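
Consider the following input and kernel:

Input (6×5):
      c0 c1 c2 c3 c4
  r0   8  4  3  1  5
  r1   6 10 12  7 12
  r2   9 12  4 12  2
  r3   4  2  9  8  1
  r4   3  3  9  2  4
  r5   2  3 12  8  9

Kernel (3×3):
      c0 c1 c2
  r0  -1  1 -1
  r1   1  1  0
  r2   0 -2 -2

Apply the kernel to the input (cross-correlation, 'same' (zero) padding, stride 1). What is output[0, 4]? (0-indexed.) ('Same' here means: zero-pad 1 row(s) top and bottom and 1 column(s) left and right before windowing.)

The receptive field on the zero-padded input at this output position is [0 0 0 / 1 5 0 / 7 12 0]. Elementwise product with the kernel and sum: 0·-1 + 0·1 + 0·-1 + 1·1 + 5·1 + 12·-2 + 0·-2.

-18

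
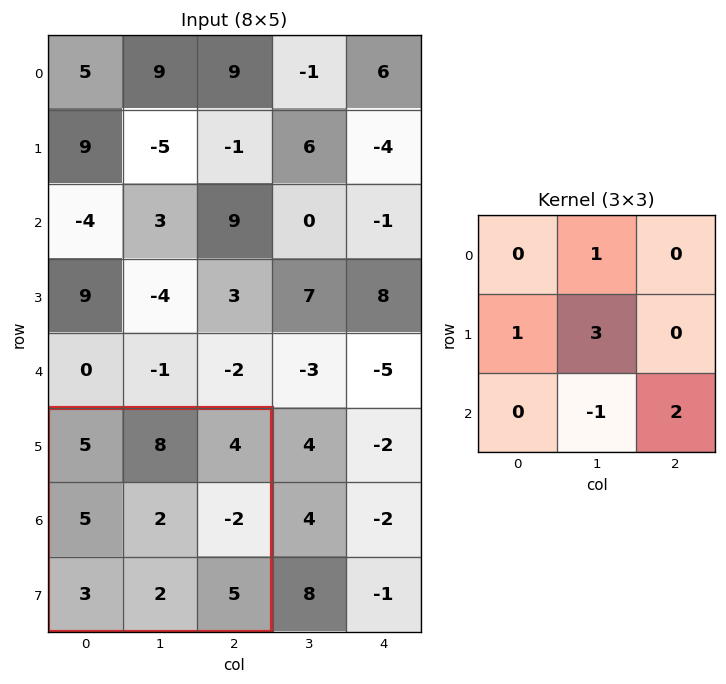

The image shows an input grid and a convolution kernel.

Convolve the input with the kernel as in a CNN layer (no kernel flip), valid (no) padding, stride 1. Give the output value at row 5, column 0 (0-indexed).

The receptive field on the input at this output position is [5 8 4 / 5 2 -2 / 3 2 5]. Elementwise product with the kernel and sum: 8·1 + 5·1 + 2·3 + 2·-1 + 5·2.

27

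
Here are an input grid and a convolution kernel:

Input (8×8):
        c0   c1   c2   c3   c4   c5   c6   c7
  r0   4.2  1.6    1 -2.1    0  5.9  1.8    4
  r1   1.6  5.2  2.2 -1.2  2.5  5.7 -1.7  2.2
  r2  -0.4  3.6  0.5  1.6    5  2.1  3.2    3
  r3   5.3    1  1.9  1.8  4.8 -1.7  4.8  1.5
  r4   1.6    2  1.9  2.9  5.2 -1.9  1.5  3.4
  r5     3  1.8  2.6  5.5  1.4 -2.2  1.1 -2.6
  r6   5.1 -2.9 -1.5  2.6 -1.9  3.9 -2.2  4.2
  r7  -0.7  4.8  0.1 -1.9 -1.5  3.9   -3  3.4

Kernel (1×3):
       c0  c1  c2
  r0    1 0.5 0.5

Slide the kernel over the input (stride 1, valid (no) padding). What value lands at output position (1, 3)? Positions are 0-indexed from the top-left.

The receptive field on the input at this output position is [-1.2 2.5 5.7]. Elementwise product with the kernel and sum: -1.2·1 + 2.5·0.5 + 5.7·0.5.

2.9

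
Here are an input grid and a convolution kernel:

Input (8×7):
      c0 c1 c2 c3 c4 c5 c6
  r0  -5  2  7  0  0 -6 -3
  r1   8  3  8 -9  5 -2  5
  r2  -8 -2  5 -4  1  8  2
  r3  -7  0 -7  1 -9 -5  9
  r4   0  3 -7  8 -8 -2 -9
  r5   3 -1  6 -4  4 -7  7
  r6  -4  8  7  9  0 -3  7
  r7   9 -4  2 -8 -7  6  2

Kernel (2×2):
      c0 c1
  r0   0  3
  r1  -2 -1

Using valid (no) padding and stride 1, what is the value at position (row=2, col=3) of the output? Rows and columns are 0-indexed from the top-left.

The receptive field on the input at this output position is [-4 1 / 1 -9]. Elementwise product with the kernel and sum: 1·3 + 1·-2 + -9·-1.

10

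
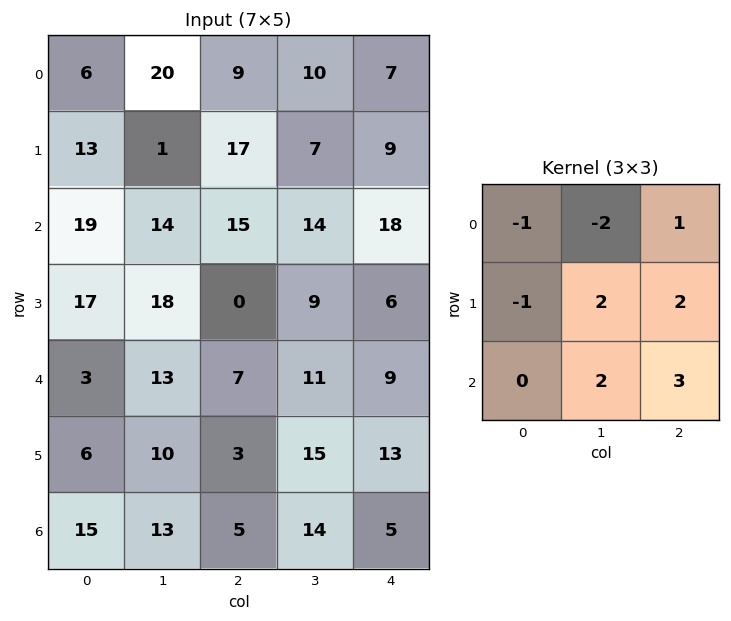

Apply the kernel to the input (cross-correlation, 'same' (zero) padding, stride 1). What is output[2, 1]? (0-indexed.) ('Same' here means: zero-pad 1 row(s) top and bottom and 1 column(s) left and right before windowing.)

The receptive field on the zero-padded input at this output position is [13 1 17 / 19 14 15 / 17 18 0]. Elementwise product with the kernel and sum: 13·-1 + 1·-2 + 17·1 + 19·-1 + 14·2 + 15·2 + 18·2 + 0·3.

77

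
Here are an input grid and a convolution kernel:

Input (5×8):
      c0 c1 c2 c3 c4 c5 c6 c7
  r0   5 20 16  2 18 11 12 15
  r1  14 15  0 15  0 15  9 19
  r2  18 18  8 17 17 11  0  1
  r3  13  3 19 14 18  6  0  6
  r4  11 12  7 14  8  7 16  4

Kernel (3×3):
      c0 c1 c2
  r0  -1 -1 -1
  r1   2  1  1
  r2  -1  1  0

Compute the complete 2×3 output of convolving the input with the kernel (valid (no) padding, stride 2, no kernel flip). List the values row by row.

Output[0,0]: The receptive field on the input at this output position is [5 20 16 / 14 15 0 / 18 18 8]. Elementwise product with the kernel and sum: 5·-1 + 20·-1 + 16·-1 + 14·2 + 15·1 + 0·1 + 18·-1 + 18·1.
Output[0,1]: The receptive field on the input at this output position is [16 2 18 / 0 15 0 / 8 17 17]. Elementwise product with the kernel and sum: 16·-1 + 2·-1 + 18·-1 + 0·2 + 15·1 + 0·1 + 8·-1 + 17·1.

2 -12 -23
5 35 13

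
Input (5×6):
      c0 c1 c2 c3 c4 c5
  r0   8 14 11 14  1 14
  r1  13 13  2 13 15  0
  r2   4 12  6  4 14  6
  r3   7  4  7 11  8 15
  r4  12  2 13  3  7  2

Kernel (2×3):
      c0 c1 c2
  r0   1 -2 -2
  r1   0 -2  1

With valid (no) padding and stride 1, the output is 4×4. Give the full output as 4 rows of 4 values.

-66 -27 -30 -46
-35 -25 -48 -39
-33 -11 -44 -37
-6 -55 -30 -47

Output[0,0]: The receptive field on the input at this output position is [8 14 11 / 13 13 2]. Elementwise product with the kernel and sum: 8·1 + 14·-2 + 11·-2 + 13·-2 + 2·1.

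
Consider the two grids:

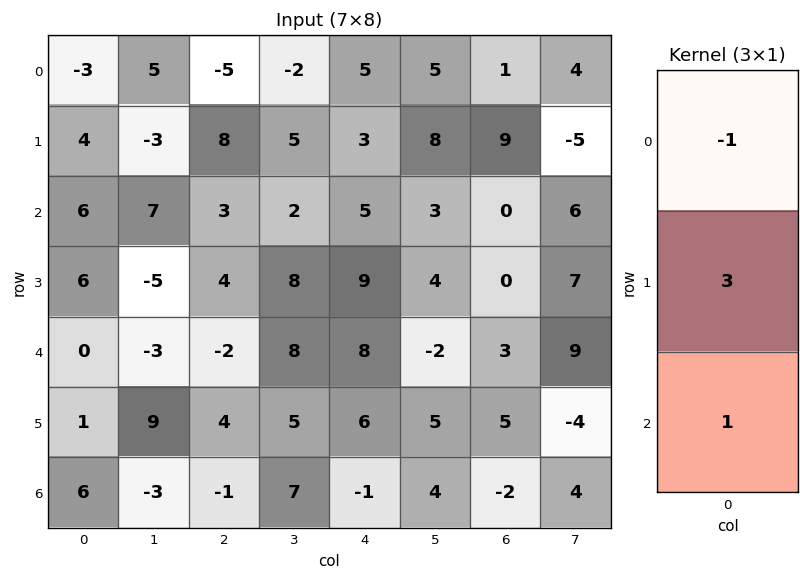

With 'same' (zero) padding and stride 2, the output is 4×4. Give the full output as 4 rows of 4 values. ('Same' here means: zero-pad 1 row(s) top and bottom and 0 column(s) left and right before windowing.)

-5 -7 18 12
20 5 21 -9
-5 -6 21 14
17 -7 -9 -11

Output[0,0]: The receptive field on the zero-padded input at this output position is [0 / -3 / 4]. Elementwise product with the kernel and sum: 0·-1 + -3·3 + 4·1.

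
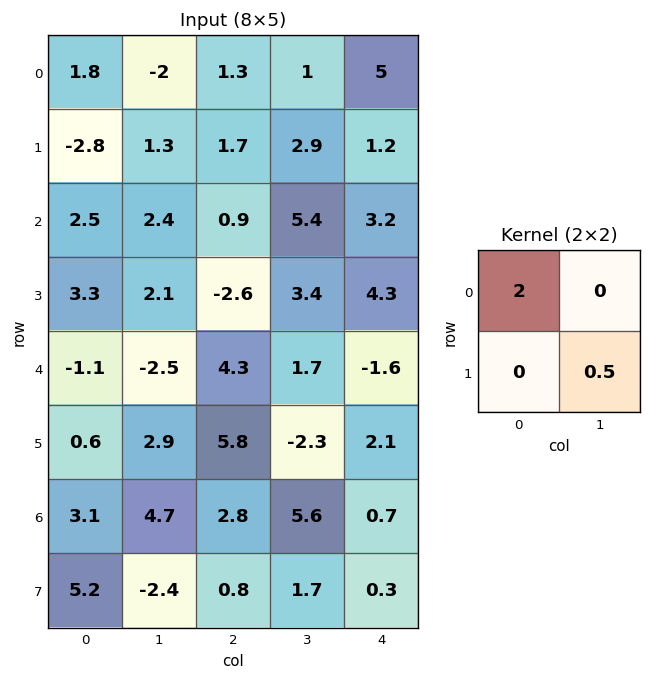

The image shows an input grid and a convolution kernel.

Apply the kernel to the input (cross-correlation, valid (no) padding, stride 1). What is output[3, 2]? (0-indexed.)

The receptive field on the input at this output position is [-2.6 3.4 / 4.3 1.7]. Elementwise product with the kernel and sum: -2.6·2 + 1.7·0.5.

-4.35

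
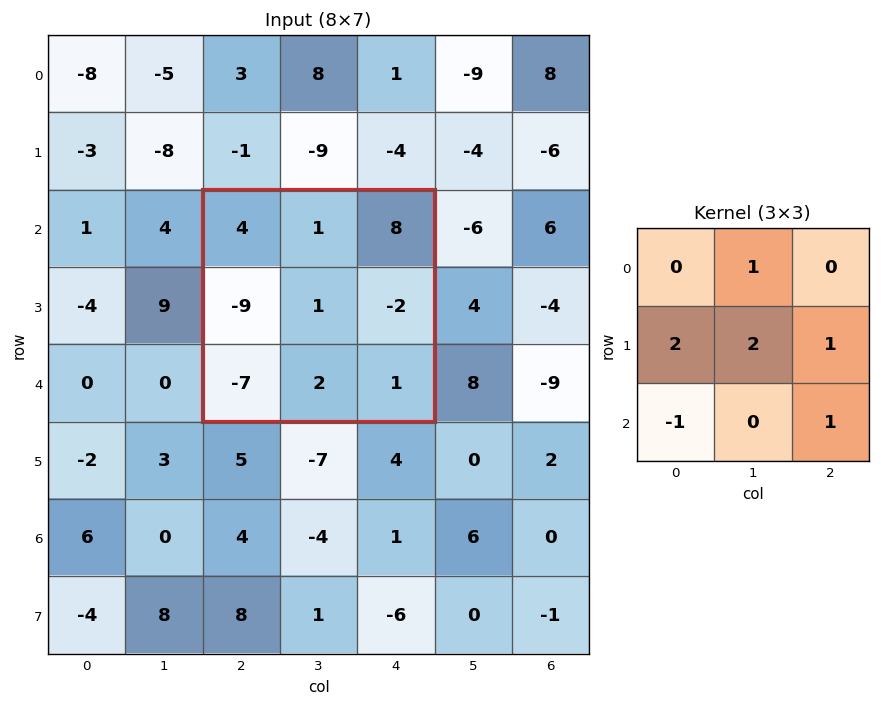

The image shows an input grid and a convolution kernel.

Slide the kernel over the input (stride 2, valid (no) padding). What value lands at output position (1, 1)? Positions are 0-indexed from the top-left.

The receptive field on the input at this output position is [4 1 8 / -9 1 -2 / -7 2 1]. Elementwise product with the kernel and sum: 1·1 + -9·2 + 1·2 + -2·1 + -7·-1 + 1·1.

-9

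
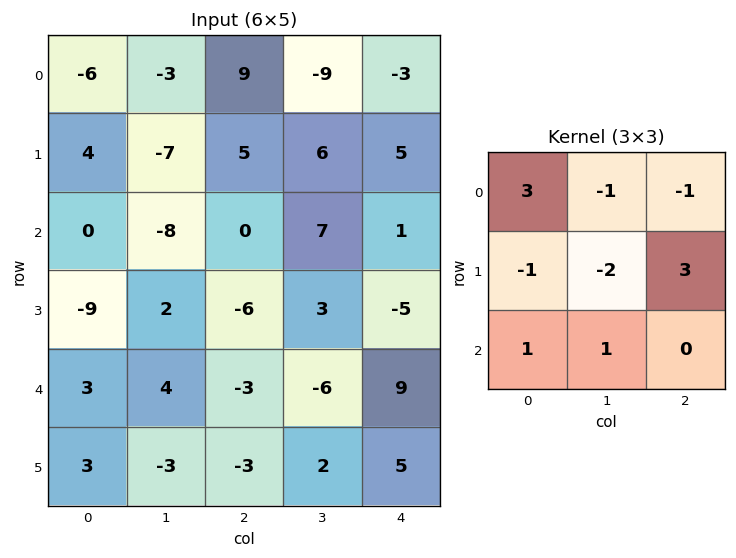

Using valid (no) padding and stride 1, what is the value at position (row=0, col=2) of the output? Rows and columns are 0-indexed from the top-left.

44

The receptive field on the input at this output position is [9 -9 -3 / 5 6 5 / 0 7 1]. Elementwise product with the kernel and sum: 9·3 + -9·-1 + -3·-1 + 5·-1 + 6·-2 + 5·3 + 0·1 + 7·1.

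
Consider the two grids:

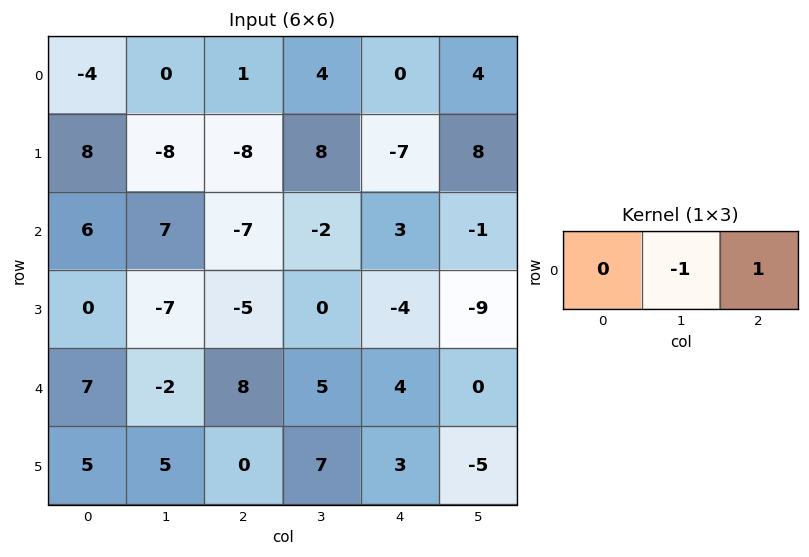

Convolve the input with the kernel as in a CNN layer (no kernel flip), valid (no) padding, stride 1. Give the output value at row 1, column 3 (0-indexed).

15

The receptive field on the input at this output position is [8 -7 8]. Elementwise product with the kernel and sum: -7·-1 + 8·1.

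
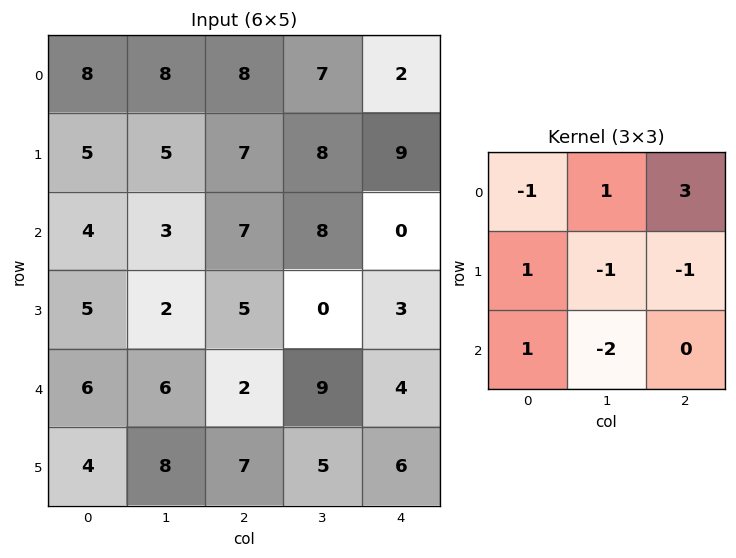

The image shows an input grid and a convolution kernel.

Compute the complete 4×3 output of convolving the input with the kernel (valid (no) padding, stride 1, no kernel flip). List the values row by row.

Output[0,0]: The receptive field on the input at this output position is [8 8 8 / 5 5 7 / 4 3 7]. Elementwise product with the kernel and sum: 8·-1 + 8·1 + 8·3 + 5·1 + 5·-1 + 7·-1 + 4·1 + 3·-2.
Output[0,1]: The receptive field on the input at this output position is [8 8 7 / 5 7 8 / 3 7 8]. Elementwise product with the kernel and sum: 8·-1 + 8·1 + 7·3 + 5·1 + 7·-1 + 8·-1 + 3·1 + 7·-2.

15 0 -14
16 6 32
12 27 -13
-2 -8 -10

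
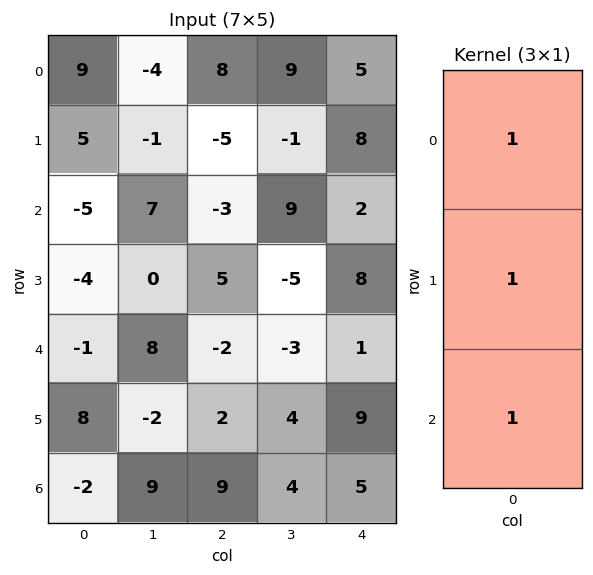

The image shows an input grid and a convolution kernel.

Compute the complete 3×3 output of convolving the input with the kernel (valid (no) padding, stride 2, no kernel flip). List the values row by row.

Output[0,0]: The receptive field on the input at this output position is [9 / 5 / -5]. Elementwise product with the kernel and sum: 9·1 + 5·1 + -5·1.

9 0 15
-10 0 11
5 9 15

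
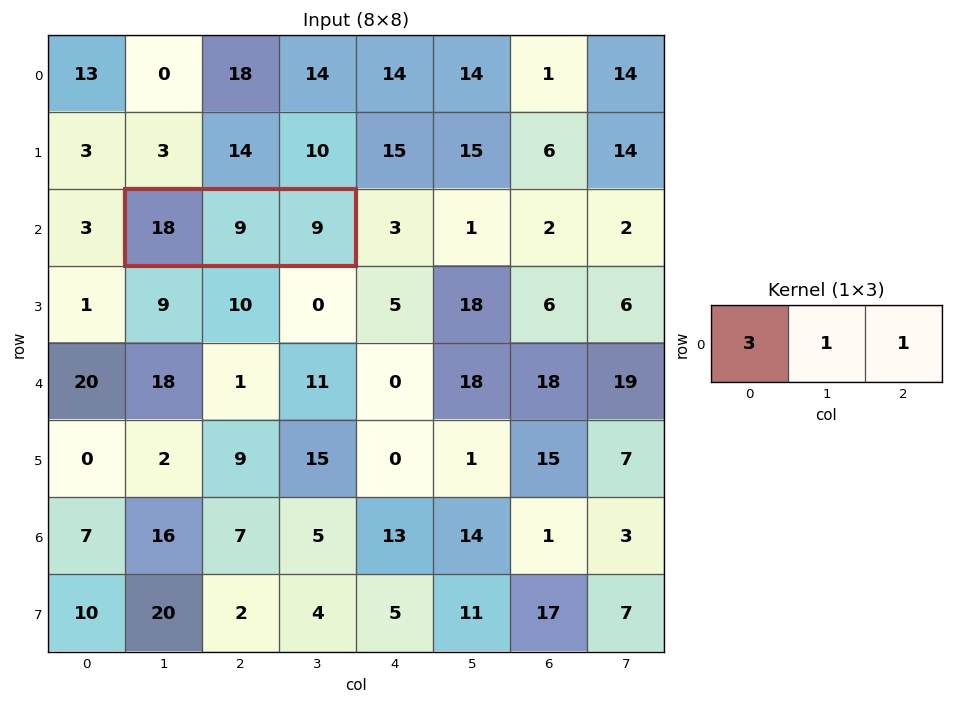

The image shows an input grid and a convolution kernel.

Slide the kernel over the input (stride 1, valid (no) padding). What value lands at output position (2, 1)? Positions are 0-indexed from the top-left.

72

The receptive field on the input at this output position is [18 9 9]. Elementwise product with the kernel and sum: 18·3 + 9·1 + 9·1.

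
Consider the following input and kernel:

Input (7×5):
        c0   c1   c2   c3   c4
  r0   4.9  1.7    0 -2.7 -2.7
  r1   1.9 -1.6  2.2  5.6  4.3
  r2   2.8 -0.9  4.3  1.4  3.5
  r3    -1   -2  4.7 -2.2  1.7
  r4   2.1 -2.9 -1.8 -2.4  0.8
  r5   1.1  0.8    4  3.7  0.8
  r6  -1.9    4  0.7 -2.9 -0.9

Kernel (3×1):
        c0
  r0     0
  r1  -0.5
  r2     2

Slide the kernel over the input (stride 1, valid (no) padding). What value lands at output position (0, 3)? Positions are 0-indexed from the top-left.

0

The receptive field on the input at this output position is [-2.7 / 5.6 / 1.4]. Elementwise product with the kernel and sum: 5.6·-0.5 + 1.4·2.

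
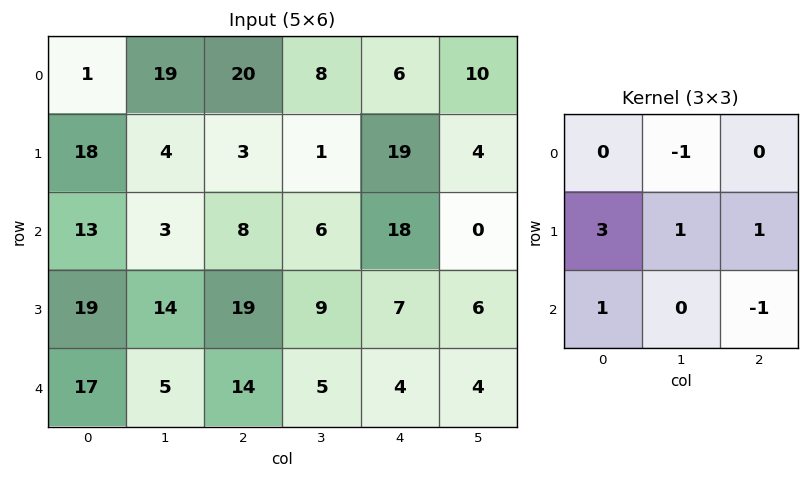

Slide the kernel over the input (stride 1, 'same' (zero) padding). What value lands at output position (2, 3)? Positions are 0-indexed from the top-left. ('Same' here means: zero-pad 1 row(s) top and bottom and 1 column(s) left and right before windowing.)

59

The receptive field on the zero-padded input at this output position is [3 1 19 / 8 6 18 / 19 9 7]. Elementwise product with the kernel and sum: 1·-1 + 8·3 + 6·1 + 18·1 + 19·1 + 7·-1.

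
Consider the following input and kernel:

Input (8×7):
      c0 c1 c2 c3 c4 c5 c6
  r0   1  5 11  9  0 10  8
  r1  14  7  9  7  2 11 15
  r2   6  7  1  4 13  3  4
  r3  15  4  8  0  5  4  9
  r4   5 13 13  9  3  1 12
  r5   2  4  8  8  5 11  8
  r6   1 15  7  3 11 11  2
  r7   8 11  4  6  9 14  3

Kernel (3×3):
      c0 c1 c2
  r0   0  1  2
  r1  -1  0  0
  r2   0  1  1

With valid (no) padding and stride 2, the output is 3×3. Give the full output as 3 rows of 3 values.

21 17 31
20 34 19
59 21 33

Output[0,0]: The receptive field on the input at this output position is [1 5 11 / 14 7 9 / 6 7 1]. Elementwise product with the kernel and sum: 5·1 + 11·2 + 14·-1 + 7·1 + 1·1.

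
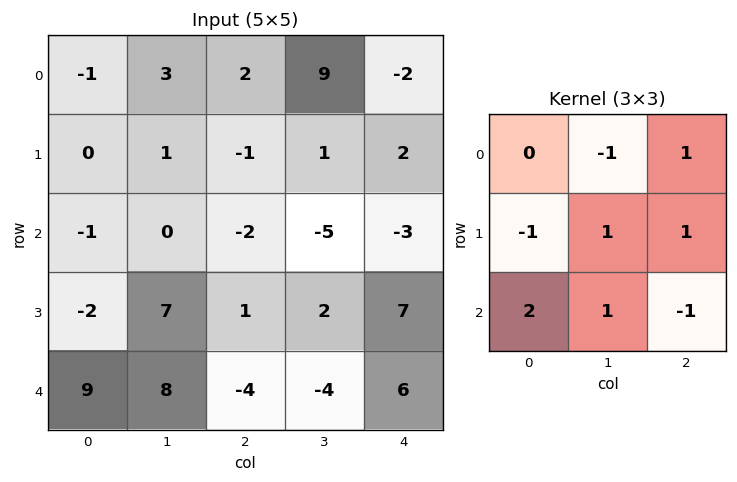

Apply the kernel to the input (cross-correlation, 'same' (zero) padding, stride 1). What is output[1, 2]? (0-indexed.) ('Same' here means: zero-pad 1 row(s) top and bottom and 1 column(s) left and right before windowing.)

The receptive field on the zero-padded input at this output position is [3 2 9 / 1 -1 1 / 0 -2 -5]. Elementwise product with the kernel and sum: 2·-1 + 9·1 + 1·-1 + -1·1 + 1·1 + 0·2 + -2·1 + -5·-1.

9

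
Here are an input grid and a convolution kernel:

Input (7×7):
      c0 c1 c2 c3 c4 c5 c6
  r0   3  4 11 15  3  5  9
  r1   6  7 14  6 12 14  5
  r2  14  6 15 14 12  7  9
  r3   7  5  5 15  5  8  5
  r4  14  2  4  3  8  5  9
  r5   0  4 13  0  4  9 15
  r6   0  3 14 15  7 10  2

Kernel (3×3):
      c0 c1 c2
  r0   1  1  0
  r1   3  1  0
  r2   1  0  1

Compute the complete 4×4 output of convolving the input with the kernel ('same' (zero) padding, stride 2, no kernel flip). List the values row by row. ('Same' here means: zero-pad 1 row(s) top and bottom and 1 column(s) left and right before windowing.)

10 36 68 38
25 74 95 57
25 24 46 46
0 40 56 56

Output[0,0]: The receptive field on the zero-padded input at this output position is [0 0 0 / 0 3 4 / 0 6 7]. Elementwise product with the kernel and sum: 0·1 + 0·1 + 0·3 + 3·1 + 0·1 + 7·1.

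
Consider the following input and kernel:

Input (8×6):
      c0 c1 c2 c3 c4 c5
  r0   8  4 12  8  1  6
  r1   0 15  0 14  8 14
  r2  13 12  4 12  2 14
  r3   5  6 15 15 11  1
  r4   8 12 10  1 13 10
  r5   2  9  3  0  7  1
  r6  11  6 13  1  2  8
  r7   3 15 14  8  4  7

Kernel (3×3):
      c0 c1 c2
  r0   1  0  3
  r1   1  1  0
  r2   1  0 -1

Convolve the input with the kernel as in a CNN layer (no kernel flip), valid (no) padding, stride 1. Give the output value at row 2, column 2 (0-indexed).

The receptive field on the input at this output position is [4 12 2 / 15 15 11 / 10 1 13]. Elementwise product with the kernel and sum: 4·1 + 2·3 + 15·1 + 15·1 + 10·1 + 13·-1.

37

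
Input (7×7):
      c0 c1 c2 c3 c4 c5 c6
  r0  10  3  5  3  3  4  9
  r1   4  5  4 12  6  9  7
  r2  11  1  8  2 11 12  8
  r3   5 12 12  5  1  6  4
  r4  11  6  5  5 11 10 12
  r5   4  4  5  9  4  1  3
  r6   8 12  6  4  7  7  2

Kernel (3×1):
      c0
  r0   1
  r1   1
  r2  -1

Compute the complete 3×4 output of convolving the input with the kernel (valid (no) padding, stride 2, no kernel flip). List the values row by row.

Output[0,0]: The receptive field on the input at this output position is [10 / 4 / 11]. Elementwise product with the kernel and sum: 10·1 + 4·1 + 11·-1.
Output[0,1]: The receptive field on the input at this output position is [5 / 4 / 8]. Elementwise product with the kernel and sum: 5·1 + 4·1 + 8·-1.

3 1 -2 8
5 15 1 0
7 4 8 13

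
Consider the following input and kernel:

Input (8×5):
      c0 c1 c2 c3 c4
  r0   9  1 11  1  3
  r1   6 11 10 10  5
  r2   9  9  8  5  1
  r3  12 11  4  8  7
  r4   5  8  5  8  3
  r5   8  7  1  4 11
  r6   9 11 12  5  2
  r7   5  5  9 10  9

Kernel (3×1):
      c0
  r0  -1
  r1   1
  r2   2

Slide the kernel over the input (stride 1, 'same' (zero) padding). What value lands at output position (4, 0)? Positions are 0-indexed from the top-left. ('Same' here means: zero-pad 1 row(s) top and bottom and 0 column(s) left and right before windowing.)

9

The receptive field on the zero-padded input at this output position is [12 / 5 / 8]. Elementwise product with the kernel and sum: 12·-1 + 5·1 + 8·2.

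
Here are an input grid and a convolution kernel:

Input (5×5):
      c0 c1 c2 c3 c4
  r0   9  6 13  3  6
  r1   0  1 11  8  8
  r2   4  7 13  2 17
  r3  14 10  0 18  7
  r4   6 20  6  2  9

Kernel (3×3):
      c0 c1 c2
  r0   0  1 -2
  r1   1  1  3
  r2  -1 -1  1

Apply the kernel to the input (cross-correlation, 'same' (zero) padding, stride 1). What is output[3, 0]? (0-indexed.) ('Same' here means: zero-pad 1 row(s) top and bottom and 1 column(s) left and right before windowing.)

48

The receptive field on the zero-padded input at this output position is [0 4 7 / 0 14 10 / 0 6 20]. Elementwise product with the kernel and sum: 4·1 + 7·-2 + 0·1 + 14·1 + 10·3 + 0·-1 + 6·-1 + 20·1.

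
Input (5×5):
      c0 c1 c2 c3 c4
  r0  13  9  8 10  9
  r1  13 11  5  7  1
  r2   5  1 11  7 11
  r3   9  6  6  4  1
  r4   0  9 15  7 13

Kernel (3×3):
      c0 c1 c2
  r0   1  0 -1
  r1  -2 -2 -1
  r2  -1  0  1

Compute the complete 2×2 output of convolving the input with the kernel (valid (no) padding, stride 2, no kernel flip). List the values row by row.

-42 -26
-27 -23

Output[0,0]: The receptive field on the input at this output position is [13 9 8 / 13 11 5 / 5 1 11]. Elementwise product with the kernel and sum: 13·1 + 8·-1 + 13·-2 + 11·-2 + 5·-1 + 5·-1 + 11·1.
Output[0,1]: The receptive field on the input at this output position is [8 10 9 / 5 7 1 / 11 7 11]. Elementwise product with the kernel and sum: 8·1 + 9·-1 + 5·-2 + 7·-2 + 1·-1 + 11·-1 + 11·1.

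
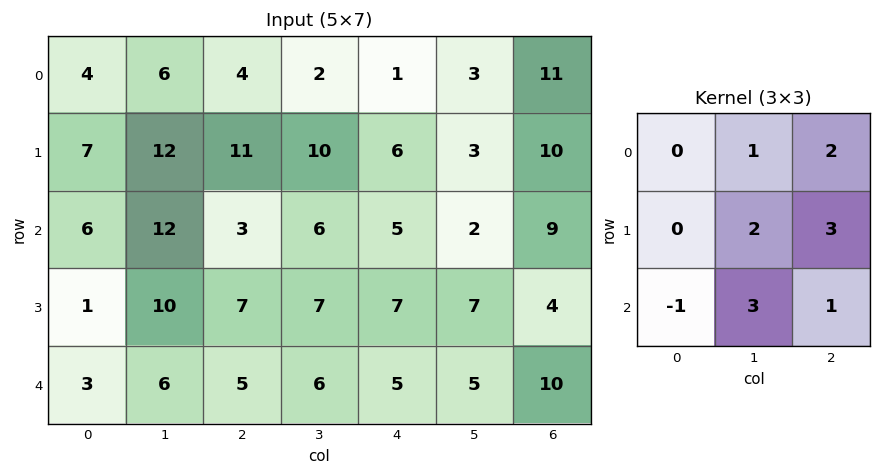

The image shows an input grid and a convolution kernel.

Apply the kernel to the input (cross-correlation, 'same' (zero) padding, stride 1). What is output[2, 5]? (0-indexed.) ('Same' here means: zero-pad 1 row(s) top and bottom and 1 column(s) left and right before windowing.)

72

The receptive field on the zero-padded input at this output position is [6 3 10 / 5 2 9 / 7 7 4]. Elementwise product with the kernel and sum: 3·1 + 10·2 + 2·2 + 9·3 + 7·-1 + 7·3 + 4·1.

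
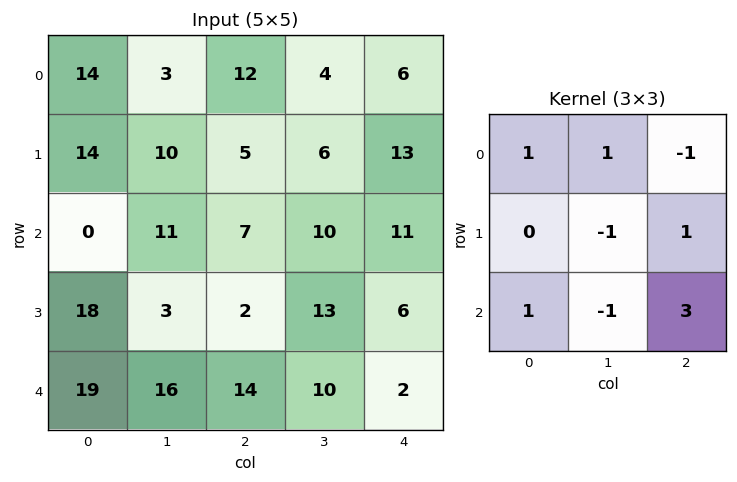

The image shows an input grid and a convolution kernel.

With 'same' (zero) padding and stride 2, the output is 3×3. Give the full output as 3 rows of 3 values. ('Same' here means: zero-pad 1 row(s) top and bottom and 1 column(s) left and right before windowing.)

Output[0,0]: The receptive field on the zero-padded input at this output position is [0 0 0 / 0 14 3 / 0 14 10]. Elementwise product with the kernel and sum: 0·1 + 0·1 + 0·-1 + 14·-1 + 3·1 + 0·1 + 14·-1 + 10·3.
Output[0,1]: The receptive field on the zero-padded input at this output position is [0 0 0 / 3 12 4 / 10 5 6]. Elementwise product with the kernel and sum: 0·1 + 0·1 + 0·-1 + 12·-1 + 4·1 + 10·1 + 5·-1 + 6·3.

5 15 -13
6 52 15
12 -12 17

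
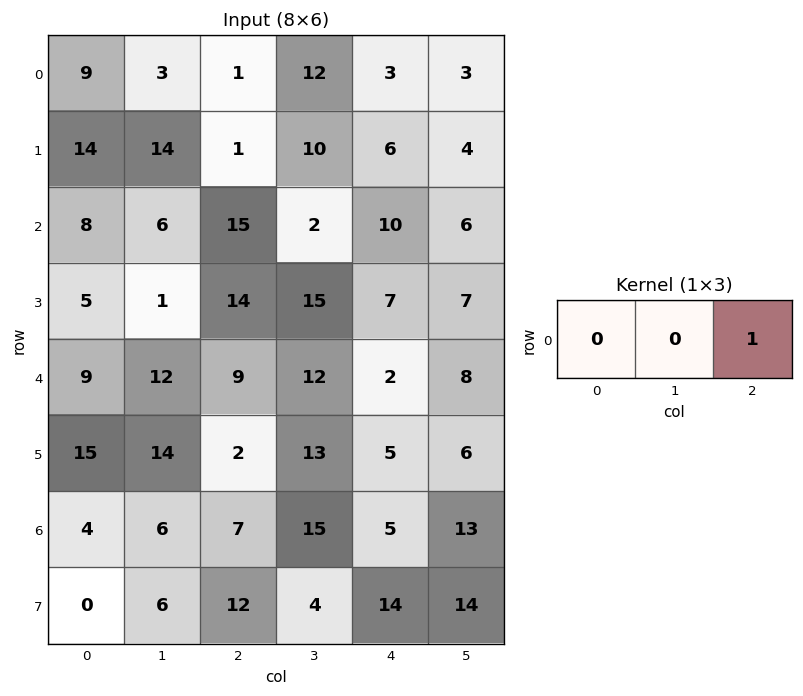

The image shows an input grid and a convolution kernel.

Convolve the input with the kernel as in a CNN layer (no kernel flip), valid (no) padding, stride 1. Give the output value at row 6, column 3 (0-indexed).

13

The receptive field on the input at this output position is [15 5 13]. Elementwise product with the kernel and sum: 13·1.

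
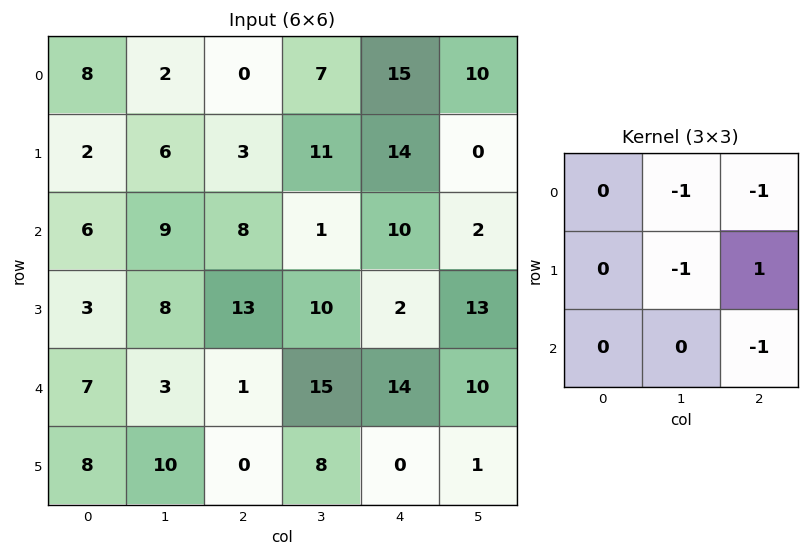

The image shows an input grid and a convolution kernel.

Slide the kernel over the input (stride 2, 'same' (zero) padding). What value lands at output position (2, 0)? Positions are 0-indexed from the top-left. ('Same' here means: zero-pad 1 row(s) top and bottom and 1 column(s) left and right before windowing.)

The receptive field on the zero-padded input at this output position is [0 3 8 / 0 7 3 / 0 8 10]. Elementwise product with the kernel and sum: 3·-1 + 8·-1 + 7·-1 + 3·1 + 10·-1.

-25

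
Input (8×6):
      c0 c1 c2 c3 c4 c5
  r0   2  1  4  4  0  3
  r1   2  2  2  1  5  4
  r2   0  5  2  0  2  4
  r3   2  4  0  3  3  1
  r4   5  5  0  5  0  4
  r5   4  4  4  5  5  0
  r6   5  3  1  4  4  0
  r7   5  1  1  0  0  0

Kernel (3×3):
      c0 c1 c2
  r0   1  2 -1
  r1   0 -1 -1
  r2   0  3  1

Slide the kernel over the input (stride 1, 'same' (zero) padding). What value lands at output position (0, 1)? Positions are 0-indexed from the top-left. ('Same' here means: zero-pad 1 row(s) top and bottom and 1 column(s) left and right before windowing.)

3

The receptive field on the zero-padded input at this output position is [0 0 0 / 2 1 4 / 2 2 2]. Elementwise product with the kernel and sum: 0·1 + 0·2 + 0·-1 + 1·-1 + 4·-1 + 2·3 + 2·1.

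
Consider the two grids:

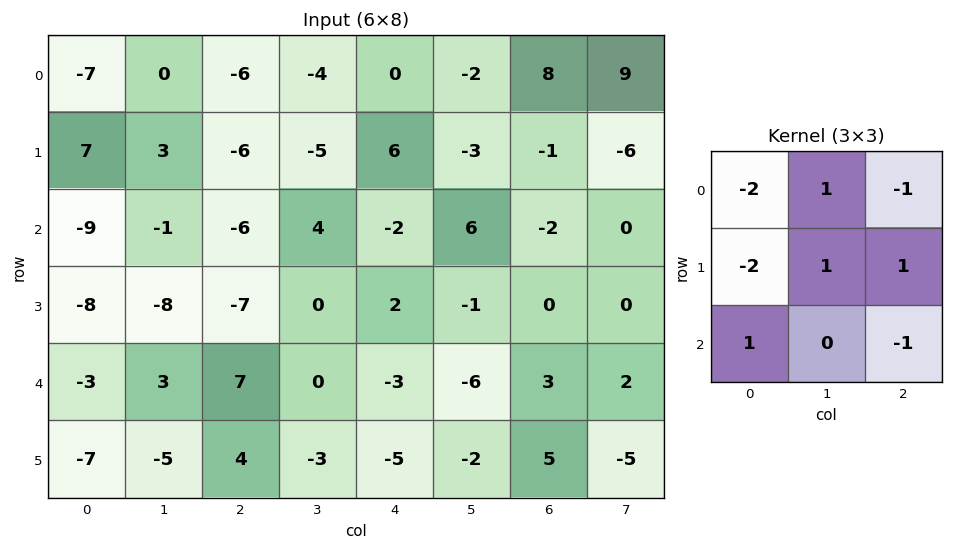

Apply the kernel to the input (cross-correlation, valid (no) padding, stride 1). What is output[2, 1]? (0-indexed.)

The receptive field on the input at this output position is [-1 -6 4 / -8 -7 0 / 3 7 0]. Elementwise product with the kernel and sum: -1·-2 + -6·1 + 4·-1 + -8·-2 + -7·1 + 0·1 + 3·1 + 0·-1.

4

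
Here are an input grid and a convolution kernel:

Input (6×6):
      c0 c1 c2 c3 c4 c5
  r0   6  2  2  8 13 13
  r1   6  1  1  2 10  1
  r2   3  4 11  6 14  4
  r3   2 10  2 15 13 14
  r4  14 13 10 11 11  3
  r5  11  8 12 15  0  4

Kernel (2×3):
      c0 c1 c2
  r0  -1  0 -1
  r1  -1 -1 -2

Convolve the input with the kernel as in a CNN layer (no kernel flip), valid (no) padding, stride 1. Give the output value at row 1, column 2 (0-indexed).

-56

The receptive field on the input at this output position is [1 2 10 / 11 6 14]. Elementwise product with the kernel and sum: 1·-1 + 10·-1 + 11·-1 + 6·-1 + 14·-2.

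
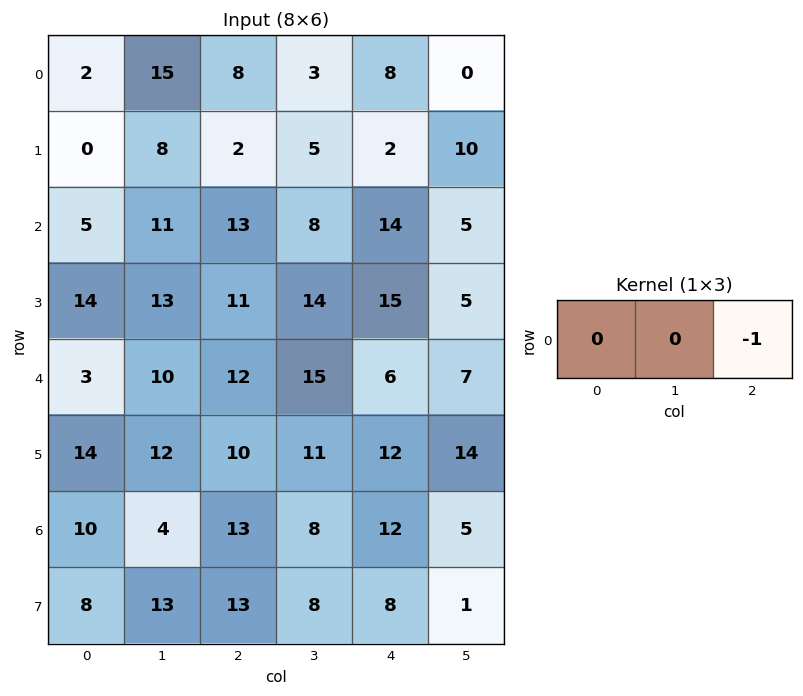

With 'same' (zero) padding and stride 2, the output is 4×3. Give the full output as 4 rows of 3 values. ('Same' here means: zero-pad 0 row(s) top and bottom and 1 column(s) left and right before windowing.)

Output[0,0]: The receptive field on the zero-padded input at this output position is [0 2 15]. Elementwise product with the kernel and sum: 15·-1.
Output[0,1]: The receptive field on the zero-padded input at this output position is [15 8 3]. Elementwise product with the kernel and sum: 3·-1.

-15 -3 0
-11 -8 -5
-10 -15 -7
-4 -8 -5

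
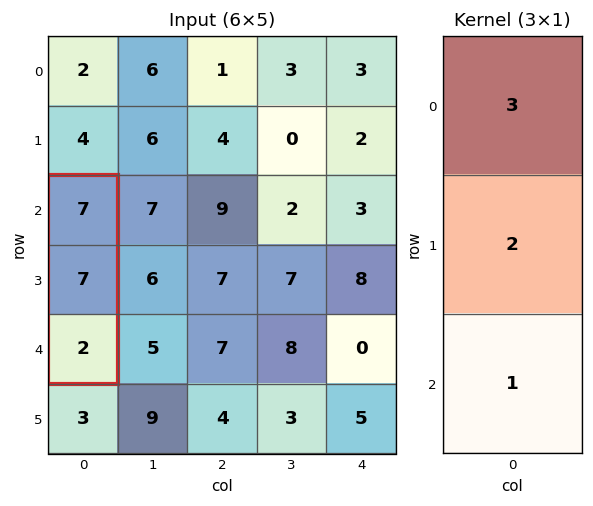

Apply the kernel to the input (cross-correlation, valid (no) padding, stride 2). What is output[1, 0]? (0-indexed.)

37

The receptive field on the input at this output position is [7 / 7 / 2]. Elementwise product with the kernel and sum: 7·3 + 7·2 + 2·1.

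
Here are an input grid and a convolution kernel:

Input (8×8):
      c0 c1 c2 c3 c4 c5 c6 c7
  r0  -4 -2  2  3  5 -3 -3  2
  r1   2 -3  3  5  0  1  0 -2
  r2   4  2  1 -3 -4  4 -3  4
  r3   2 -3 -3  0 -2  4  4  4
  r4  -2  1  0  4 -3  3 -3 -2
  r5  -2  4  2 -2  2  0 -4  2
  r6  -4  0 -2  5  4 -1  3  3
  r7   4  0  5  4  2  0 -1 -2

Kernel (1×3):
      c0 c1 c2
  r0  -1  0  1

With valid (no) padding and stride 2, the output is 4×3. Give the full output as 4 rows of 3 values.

Output[0,0]: The receptive field on the input at this output position is [-4 -2 2]. Elementwise product with the kernel and sum: -4·-1 + 2·1.
Output[0,1]: The receptive field on the input at this output position is [2 3 5]. Elementwise product with the kernel and sum: 2·-1 + 5·1.

6 3 -8
-3 -5 1
2 -3 0
2 6 -1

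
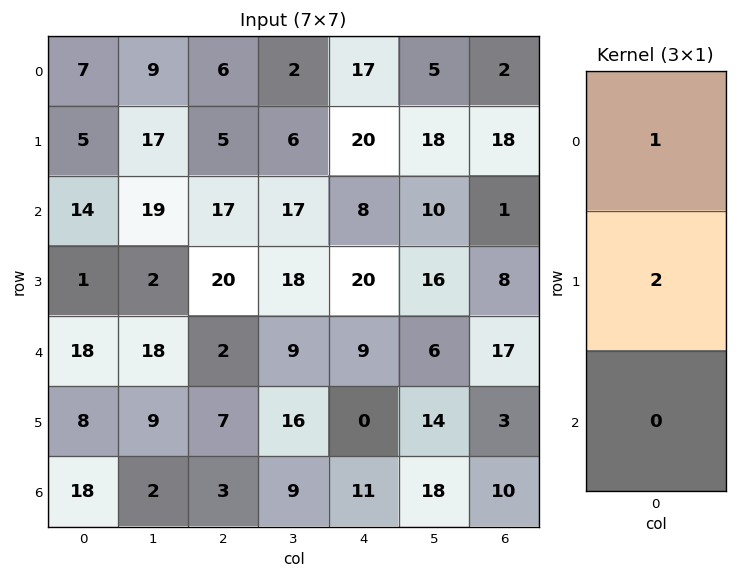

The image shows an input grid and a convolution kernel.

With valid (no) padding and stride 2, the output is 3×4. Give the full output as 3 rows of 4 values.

Output[0,0]: The receptive field on the input at this output position is [7 / 5 / 14]. Elementwise product with the kernel and sum: 7·1 + 5·2.

17 16 57 38
16 57 48 17
34 16 9 23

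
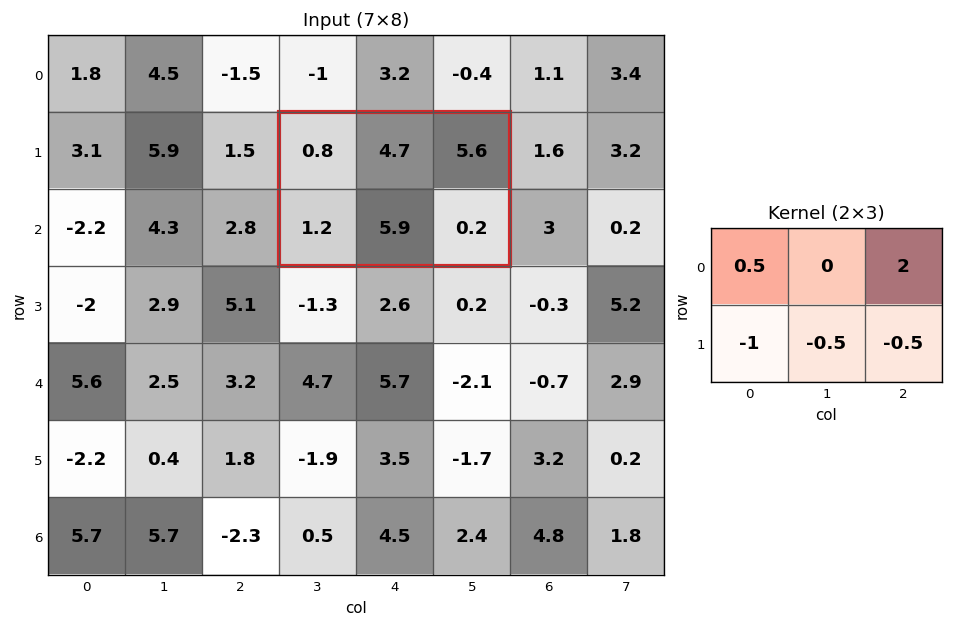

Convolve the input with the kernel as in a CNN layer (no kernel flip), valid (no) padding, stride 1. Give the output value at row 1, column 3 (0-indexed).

7.35

The receptive field on the input at this output position is [0.8 4.7 5.6 / 1.2 5.9 0.2]. Elementwise product with the kernel and sum: 0.8·0.5 + 5.6·2 + 1.2·-1 + 5.9·-0.5 + 0.2·-0.5.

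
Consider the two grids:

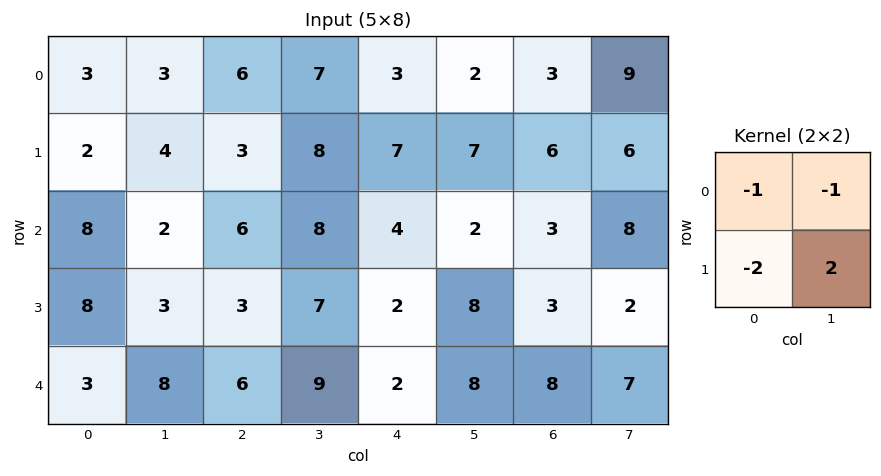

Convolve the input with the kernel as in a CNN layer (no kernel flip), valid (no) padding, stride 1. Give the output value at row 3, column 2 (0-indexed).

-4

The receptive field on the input at this output position is [3 7 / 6 9]. Elementwise product with the kernel and sum: 3·-1 + 7·-1 + 6·-2 + 9·2.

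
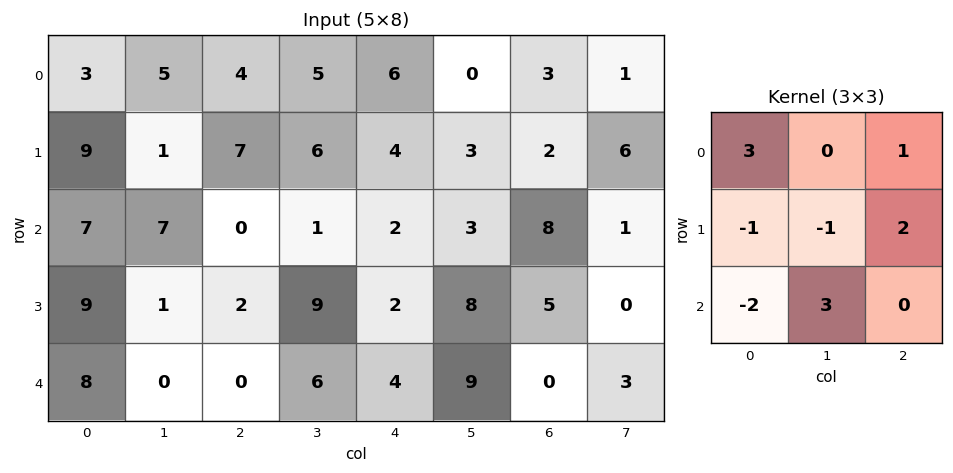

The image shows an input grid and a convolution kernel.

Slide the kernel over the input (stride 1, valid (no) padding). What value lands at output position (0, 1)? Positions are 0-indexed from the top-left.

The receptive field on the input at this output position is [5 4 5 / 1 7 6 / 7 0 1]. Elementwise product with the kernel and sum: 5·3 + 5·1 + 1·-1 + 7·-1 + 6·2 + 7·-2 + 0·3.

10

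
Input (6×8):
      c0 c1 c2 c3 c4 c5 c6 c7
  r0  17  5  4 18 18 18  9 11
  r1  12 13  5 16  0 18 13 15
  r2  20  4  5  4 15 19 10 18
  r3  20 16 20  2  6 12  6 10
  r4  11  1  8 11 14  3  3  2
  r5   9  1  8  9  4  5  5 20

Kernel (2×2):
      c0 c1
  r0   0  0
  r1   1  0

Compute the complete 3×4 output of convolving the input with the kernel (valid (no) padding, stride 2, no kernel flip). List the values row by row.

Output[0,0]: The receptive field on the input at this output position is [17 5 / 12 13]. Elementwise product with the kernel and sum: 12·1.

12 5 0 13
20 20 6 6
9 8 4 5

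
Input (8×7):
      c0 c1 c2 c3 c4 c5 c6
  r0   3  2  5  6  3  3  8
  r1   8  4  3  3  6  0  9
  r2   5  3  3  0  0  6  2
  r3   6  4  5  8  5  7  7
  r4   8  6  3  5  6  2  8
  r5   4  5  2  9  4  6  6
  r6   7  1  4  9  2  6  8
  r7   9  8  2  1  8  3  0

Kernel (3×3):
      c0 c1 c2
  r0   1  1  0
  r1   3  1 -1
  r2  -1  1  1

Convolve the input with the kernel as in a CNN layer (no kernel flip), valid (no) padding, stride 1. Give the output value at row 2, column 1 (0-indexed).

The receptive field on the input at this output position is [3 3 0 / 4 5 8 / 6 3 5]. Elementwise product with the kernel and sum: 3·1 + 3·1 + 4·3 + 5·1 + 8·-1 + 6·-1 + 3·1 + 5·1.

17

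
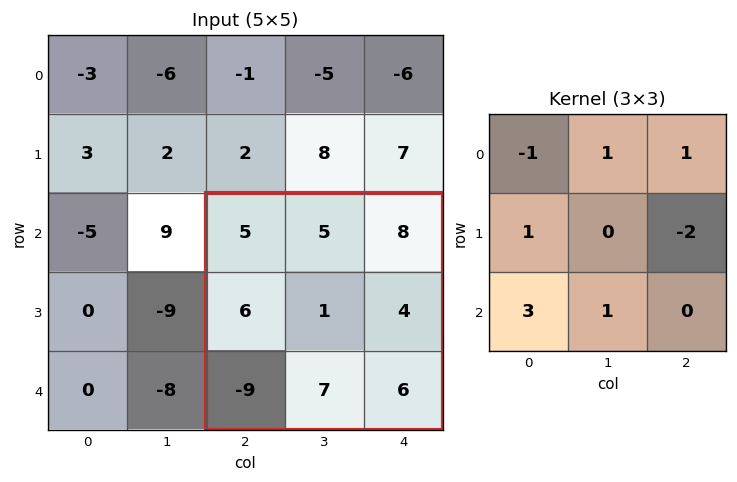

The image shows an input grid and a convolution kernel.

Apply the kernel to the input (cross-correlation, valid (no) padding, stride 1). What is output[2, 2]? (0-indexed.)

The receptive field on the input at this output position is [5 5 8 / 6 1 4 / -9 7 6]. Elementwise product with the kernel and sum: 5·-1 + 5·1 + 8·1 + 6·1 + 4·-2 + -9·3 + 7·1.

-14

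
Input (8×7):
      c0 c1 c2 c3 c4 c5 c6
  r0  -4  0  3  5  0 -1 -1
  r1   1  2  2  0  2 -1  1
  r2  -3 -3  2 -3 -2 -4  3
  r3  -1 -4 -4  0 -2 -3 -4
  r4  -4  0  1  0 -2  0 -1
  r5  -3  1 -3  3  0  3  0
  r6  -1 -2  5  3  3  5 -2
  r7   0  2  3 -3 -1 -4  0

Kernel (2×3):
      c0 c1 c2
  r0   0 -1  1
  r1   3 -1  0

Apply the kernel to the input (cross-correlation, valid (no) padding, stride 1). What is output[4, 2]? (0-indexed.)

The receptive field on the input at this output position is [1 0 -2 / -3 3 0]. Elementwise product with the kernel and sum: 0·-1 + -2·1 + -3·3 + 3·-1.

-14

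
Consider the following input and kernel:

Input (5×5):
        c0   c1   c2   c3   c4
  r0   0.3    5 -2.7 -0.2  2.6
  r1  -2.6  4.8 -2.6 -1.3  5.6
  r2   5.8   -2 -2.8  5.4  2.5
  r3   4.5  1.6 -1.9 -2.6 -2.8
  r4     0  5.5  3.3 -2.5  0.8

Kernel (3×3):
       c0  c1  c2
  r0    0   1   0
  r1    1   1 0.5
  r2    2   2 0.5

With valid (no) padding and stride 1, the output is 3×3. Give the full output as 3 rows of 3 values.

Output[0,0]: The receptive field on the input at this output position is [0.3 5 -2.7 / -2.6 4.8 -2.6 / 5.8 -2 -2.8]. Elementwise product with the kernel and sum: 5·1 + -2.6·1 + 4.8·1 + -2.6·0.5 + 5.8·2 + -2·2 + -2.8·0.5.

12.1 -8.05 5.15
18.45 -6.6 -7.85
15.8 11.95 1.5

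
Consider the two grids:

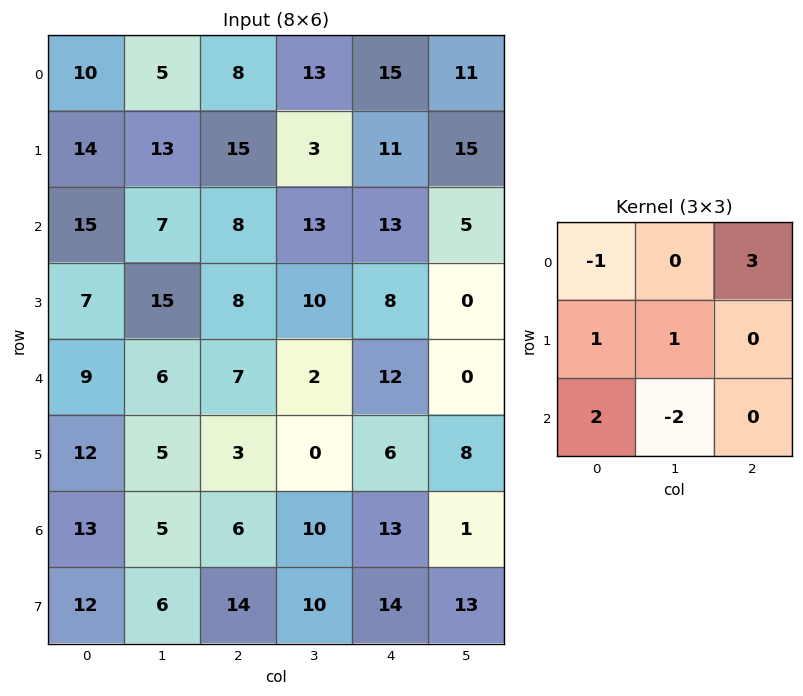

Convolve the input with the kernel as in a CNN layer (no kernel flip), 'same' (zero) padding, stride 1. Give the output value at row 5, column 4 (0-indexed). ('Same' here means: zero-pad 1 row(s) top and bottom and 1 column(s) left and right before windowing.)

-2

The receptive field on the zero-padded input at this output position is [2 12 0 / 0 6 8 / 10 13 1]. Elementwise product with the kernel and sum: 2·-1 + 0·3 + 0·1 + 6·1 + 10·2 + 13·-2.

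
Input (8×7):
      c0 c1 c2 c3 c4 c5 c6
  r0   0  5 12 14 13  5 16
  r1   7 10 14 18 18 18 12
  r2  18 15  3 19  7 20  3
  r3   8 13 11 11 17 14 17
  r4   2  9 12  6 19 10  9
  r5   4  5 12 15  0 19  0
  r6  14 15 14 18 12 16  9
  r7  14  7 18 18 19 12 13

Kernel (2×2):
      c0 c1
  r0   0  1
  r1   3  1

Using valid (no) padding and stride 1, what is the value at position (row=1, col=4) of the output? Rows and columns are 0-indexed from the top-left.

59

The receptive field on the input at this output position is [18 18 / 7 20]. Elementwise product with the kernel and sum: 18·1 + 7·3 + 20·1.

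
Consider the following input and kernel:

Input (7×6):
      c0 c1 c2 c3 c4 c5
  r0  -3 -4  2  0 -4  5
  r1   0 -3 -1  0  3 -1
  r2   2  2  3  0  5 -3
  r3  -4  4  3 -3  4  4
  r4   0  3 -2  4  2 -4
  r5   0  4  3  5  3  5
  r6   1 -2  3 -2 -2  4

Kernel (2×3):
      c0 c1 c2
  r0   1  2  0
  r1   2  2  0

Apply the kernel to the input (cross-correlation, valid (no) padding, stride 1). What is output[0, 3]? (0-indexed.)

-2

The receptive field on the input at this output position is [0 -4 5 / 0 3 -1]. Elementwise product with the kernel and sum: 0·1 + -4·2 + 0·2 + 3·2.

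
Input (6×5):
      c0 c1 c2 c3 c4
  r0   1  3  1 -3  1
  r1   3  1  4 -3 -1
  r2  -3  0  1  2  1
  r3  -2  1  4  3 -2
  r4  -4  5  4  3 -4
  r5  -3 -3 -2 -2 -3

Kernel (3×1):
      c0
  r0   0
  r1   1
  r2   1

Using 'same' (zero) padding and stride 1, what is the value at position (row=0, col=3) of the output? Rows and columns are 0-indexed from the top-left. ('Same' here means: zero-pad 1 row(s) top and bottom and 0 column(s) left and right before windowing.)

The receptive field on the zero-padded input at this output position is [0 / -3 / -3]. Elementwise product with the kernel and sum: -3·1 + -3·1.

-6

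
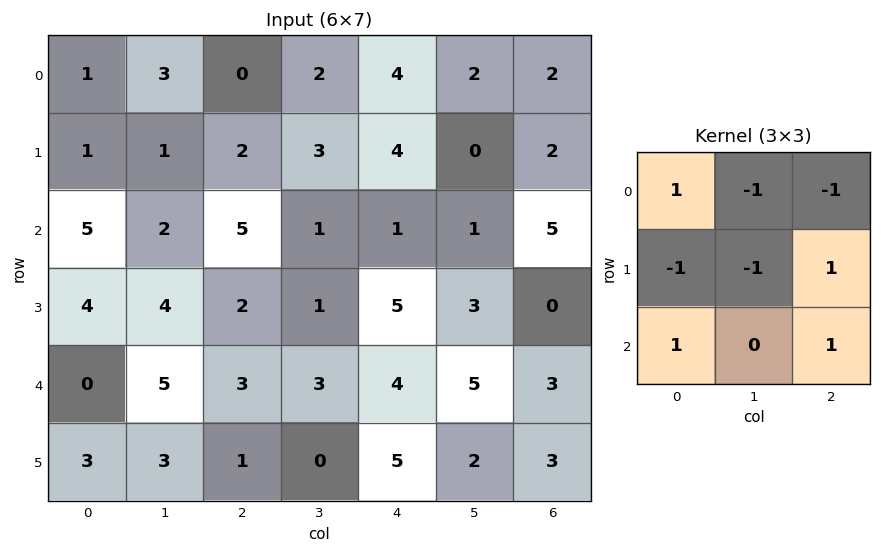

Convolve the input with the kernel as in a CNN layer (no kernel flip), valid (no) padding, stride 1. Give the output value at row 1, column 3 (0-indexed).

The receptive field on the input at this output position is [3 4 0 / 1 1 1 / 1 5 3]. Elementwise product with the kernel and sum: 3·1 + 4·-1 + 0·-1 + 1·-1 + 1·-1 + 1·1 + 1·1 + 3·1.

2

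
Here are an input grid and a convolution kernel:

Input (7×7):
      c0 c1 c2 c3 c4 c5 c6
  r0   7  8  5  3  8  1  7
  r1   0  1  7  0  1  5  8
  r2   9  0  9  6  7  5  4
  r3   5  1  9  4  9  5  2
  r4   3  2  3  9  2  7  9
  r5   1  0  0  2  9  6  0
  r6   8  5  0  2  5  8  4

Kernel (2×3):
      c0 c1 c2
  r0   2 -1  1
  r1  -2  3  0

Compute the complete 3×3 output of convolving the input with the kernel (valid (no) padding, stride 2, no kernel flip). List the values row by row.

14 1 35
20 13 10
5 5 6

Output[0,0]: The receptive field on the input at this output position is [7 8 5 / 0 1 7]. Elementwise product with the kernel and sum: 7·2 + 8·-1 + 5·1 + 0·-2 + 1·3.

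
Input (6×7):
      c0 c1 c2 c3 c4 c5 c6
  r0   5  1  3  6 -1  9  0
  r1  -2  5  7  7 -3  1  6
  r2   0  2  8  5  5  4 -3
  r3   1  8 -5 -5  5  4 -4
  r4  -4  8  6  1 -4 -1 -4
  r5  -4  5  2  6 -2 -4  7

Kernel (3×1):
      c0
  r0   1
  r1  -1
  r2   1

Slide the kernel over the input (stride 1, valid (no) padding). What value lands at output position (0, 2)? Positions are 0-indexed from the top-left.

4

The receptive field on the input at this output position is [3 / 7 / 8]. Elementwise product with the kernel and sum: 3·1 + 7·-1 + 8·1.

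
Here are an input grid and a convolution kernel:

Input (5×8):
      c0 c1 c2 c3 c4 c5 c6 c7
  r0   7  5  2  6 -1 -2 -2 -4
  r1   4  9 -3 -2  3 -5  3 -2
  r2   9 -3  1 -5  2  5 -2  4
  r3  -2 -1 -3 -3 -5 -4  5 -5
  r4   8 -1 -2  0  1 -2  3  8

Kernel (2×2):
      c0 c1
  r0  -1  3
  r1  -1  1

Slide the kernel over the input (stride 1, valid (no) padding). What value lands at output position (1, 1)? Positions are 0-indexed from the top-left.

-14

The receptive field on the input at this output position is [9 -3 / -3 1]. Elementwise product with the kernel and sum: 9·-1 + -3·3 + -3·-1 + 1·1.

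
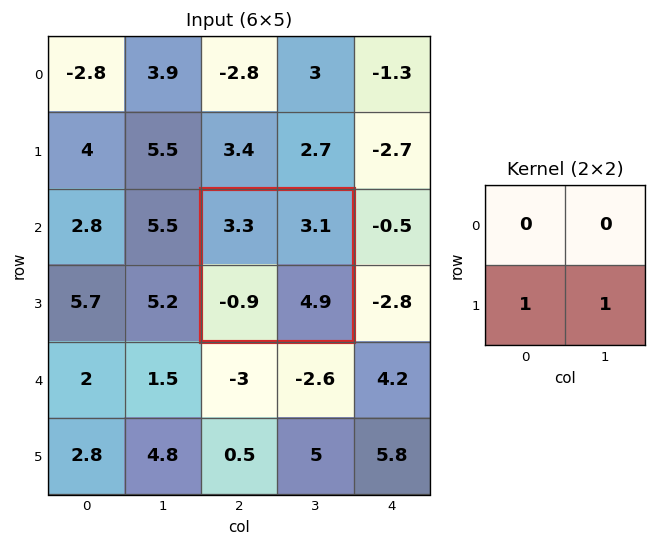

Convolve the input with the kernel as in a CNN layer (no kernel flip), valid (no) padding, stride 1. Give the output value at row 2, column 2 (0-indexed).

4

The receptive field on the input at this output position is [3.3 3.1 / -0.9 4.9]. Elementwise product with the kernel and sum: -0.9·1 + 4.9·1.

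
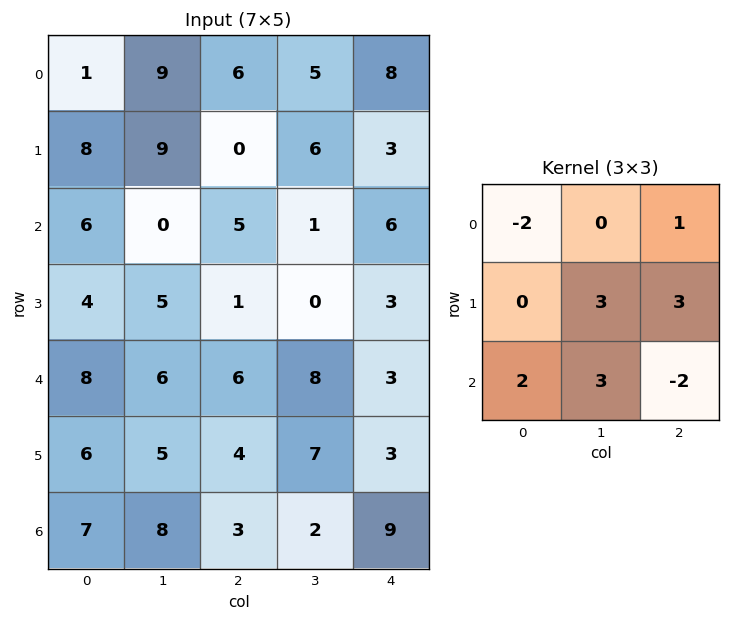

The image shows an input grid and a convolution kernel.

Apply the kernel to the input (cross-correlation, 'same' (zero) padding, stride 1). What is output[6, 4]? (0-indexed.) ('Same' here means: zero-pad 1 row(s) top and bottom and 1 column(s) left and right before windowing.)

The receptive field on the zero-padded input at this output position is [7 3 0 / 2 9 0 / 0 0 0]. Elementwise product with the kernel and sum: 7·-2 + 0·1 + 9·3 + 0·3 + 0·2 + 0·3 + 0·-2.

13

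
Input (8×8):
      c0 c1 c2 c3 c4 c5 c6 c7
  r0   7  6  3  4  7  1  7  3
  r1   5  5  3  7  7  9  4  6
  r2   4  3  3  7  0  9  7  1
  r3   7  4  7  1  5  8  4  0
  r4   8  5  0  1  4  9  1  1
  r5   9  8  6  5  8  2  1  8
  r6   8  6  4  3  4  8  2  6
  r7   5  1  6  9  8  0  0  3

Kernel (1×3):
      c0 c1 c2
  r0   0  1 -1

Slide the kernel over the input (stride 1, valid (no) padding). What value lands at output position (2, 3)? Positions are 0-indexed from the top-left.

The receptive field on the input at this output position is [7 0 9]. Elementwise product with the kernel and sum: 0·1 + 9·-1.

-9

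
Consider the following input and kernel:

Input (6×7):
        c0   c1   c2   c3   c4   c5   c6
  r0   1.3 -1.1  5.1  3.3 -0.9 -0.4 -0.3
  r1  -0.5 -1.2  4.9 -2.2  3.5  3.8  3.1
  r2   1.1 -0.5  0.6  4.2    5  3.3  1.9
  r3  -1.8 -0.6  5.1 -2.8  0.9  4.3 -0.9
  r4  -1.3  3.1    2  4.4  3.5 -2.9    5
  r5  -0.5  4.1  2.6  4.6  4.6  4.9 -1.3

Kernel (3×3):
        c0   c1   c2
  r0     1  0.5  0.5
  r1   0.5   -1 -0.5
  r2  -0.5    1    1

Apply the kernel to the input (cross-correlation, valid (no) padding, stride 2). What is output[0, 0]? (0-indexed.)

The receptive field on the input at this output position is [1.3 -1.1 5.1 / -0.5 -1.2 4.9 / 1.1 -0.5 0.6]. Elementwise product with the kernel and sum: 1.3·1 + -1.1·0.5 + 5.1·0.5 + -0.5·0.5 + -1.2·-1 + 4.9·-0.5 + 1.1·-0.5 + -0.5·1 + 0.6·1.

1.35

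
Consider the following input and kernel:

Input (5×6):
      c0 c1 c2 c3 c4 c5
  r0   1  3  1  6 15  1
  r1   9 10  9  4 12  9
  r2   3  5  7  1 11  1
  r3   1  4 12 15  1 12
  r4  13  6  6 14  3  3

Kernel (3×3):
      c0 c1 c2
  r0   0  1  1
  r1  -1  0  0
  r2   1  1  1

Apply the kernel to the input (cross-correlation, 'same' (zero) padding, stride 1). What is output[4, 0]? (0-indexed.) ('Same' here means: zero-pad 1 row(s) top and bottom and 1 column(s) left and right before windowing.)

The receptive field on the zero-padded input at this output position is [0 1 4 / 0 13 6 / 0 0 0]. Elementwise product with the kernel and sum: 1·1 + 4·1 + 0·-1 + 0·1 + 0·1 + 0·1.

5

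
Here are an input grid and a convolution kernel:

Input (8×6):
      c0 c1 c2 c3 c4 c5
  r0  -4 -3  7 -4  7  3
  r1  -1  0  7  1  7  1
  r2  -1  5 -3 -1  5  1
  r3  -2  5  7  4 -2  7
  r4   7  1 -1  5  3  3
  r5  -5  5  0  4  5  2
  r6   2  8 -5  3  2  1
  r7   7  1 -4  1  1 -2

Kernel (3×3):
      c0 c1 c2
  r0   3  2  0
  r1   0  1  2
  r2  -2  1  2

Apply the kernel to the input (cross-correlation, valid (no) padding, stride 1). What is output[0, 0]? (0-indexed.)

The receptive field on the input at this output position is [-4 -3 7 / -1 0 7 / -1 5 -3]. Elementwise product with the kernel and sum: -4·3 + -3·2 + 0·1 + 7·2 + -1·-2 + 5·1 + -3·2.

-3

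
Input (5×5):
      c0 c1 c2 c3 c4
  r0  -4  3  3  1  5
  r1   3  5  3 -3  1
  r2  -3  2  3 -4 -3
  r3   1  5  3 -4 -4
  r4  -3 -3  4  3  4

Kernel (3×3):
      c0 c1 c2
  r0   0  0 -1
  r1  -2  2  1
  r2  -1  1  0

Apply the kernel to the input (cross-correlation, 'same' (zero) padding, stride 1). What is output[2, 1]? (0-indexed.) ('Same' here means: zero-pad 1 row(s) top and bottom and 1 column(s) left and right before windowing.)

14

The receptive field on the zero-padded input at this output position is [3 5 3 / -3 2 3 / 1 5 3]. Elementwise product with the kernel and sum: 3·-1 + -3·-2 + 2·2 + 3·1 + 1·-1 + 5·1.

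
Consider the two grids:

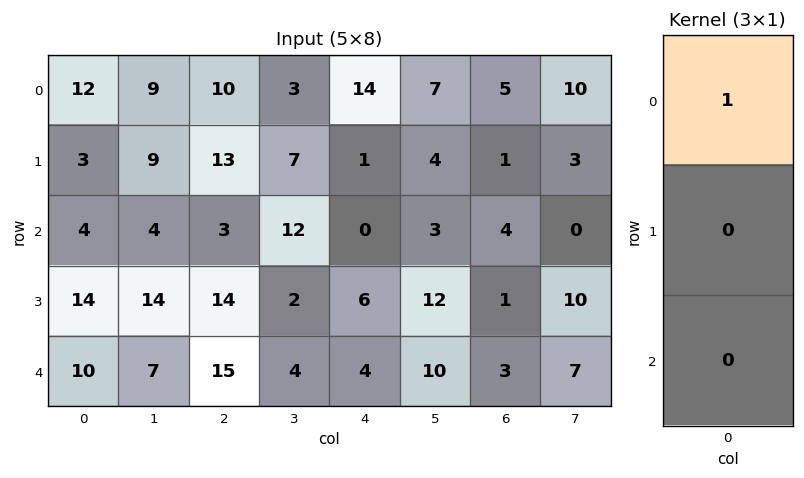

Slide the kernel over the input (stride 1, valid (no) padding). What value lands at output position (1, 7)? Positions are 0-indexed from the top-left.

3

The receptive field on the input at this output position is [3 / 0 / 10]. Elementwise product with the kernel and sum: 3·1.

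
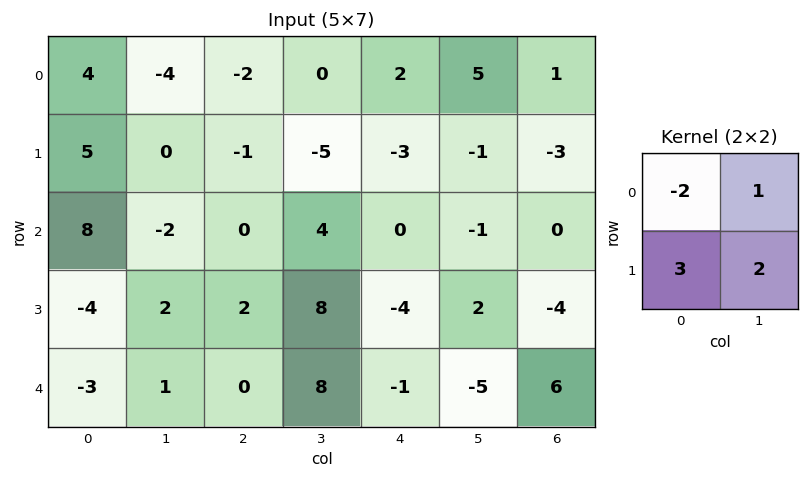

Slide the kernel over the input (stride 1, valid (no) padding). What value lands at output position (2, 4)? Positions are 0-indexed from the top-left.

-9

The receptive field on the input at this output position is [0 -1 / -4 2]. Elementwise product with the kernel and sum: 0·-2 + -1·1 + -4·3 + 2·2.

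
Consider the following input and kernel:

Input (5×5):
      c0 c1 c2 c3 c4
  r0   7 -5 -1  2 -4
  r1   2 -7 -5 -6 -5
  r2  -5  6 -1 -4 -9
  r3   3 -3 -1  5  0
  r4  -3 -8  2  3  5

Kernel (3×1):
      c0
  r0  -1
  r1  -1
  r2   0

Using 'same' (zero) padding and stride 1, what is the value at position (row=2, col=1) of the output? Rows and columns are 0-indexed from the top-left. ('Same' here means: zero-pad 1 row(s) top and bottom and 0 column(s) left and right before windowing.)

The receptive field on the zero-padded input at this output position is [-7 / 6 / -3]. Elementwise product with the kernel and sum: -7·-1 + 6·-1.

1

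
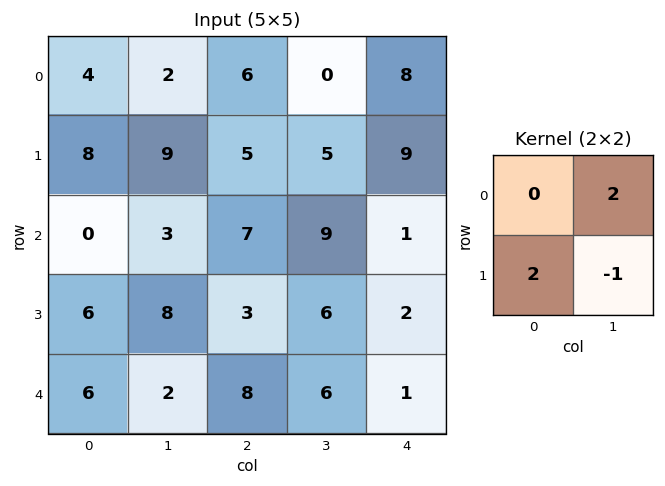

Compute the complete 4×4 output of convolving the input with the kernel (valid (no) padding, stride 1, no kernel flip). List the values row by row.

11 25 5 17
15 9 15 35
10 27 18 12
26 2 22 15

Output[0,0]: The receptive field on the input at this output position is [4 2 / 8 9]. Elementwise product with the kernel and sum: 2·2 + 8·2 + 9·-1.
Output[0,1]: The receptive field on the input at this output position is [2 6 / 9 5]. Elementwise product with the kernel and sum: 6·2 + 9·2 + 5·-1.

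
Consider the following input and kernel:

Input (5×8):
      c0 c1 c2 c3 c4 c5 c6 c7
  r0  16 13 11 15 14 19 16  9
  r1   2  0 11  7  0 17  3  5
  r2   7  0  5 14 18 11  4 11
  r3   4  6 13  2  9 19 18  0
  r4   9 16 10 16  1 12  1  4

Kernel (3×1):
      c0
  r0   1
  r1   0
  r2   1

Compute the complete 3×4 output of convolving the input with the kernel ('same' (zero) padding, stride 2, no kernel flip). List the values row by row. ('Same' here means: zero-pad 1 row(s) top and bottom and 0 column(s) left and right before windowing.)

Output[0,0]: The receptive field on the zero-padded input at this output position is [0 / 16 / 2]. Elementwise product with the kernel and sum: 0·1 + 2·1.
Output[0,1]: The receptive field on the zero-padded input at this output position is [0 / 11 / 11]. Elementwise product with the kernel and sum: 0·1 + 11·1.

2 11 0 3
6 24 9 21
4 13 9 18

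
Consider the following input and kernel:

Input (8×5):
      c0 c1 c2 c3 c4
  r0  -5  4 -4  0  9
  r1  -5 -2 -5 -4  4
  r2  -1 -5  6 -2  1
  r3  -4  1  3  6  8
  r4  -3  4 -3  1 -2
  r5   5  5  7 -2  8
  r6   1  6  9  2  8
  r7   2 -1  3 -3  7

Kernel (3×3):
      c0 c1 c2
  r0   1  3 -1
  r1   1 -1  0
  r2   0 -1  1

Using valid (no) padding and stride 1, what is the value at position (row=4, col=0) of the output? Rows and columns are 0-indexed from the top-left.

The receptive field on the input at this output position is [-3 4 -3 / 5 5 7 / 1 6 9]. Elementwise product with the kernel and sum: -3·1 + 4·3 + -3·-1 + 5·1 + 5·-1 + 6·-1 + 9·1.

15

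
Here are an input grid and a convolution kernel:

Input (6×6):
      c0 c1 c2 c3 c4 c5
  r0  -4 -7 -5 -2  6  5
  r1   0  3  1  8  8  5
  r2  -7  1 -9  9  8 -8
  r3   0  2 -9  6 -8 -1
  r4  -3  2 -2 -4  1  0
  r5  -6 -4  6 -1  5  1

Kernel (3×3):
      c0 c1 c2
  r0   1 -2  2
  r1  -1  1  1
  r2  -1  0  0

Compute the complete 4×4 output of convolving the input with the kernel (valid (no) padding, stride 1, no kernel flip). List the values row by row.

11 4 35 -8
-5 14 36 -13
-31 30 -2 -34
-13 28 -44 26

Output[0,0]: The receptive field on the input at this output position is [-4 -7 -5 / 0 3 1 / -7 1 -9]. Elementwise product with the kernel and sum: -4·1 + -7·-2 + -5·2 + 0·-1 + 3·1 + 1·1 + -7·-1.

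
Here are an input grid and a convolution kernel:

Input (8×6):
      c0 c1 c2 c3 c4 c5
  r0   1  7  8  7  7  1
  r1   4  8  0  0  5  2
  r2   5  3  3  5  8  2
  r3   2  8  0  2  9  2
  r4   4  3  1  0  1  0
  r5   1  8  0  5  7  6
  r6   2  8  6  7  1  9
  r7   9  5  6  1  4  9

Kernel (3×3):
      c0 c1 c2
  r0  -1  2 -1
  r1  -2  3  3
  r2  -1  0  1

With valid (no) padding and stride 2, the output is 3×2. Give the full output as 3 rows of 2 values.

Output[0,0]: The receptive field on the input at this output position is [1 7 8 / 4 8 0 / 5 3 3]. Elementwise product with the kernel and sum: 1·-1 + 7·2 + 8·-1 + 4·-2 + 8·3 + 0·3 + 5·-1 + 3·1.
Output[0,1]: The receptive field on the input at this output position is [8 7 7 / 0 0 5 / 3 5 8]. Elementwise product with the kernel and sum: 8·-1 + 7·2 + 7·-1 + 0·-2 + 0·3 + 5·3 + 3·-1 + 8·1.

19 19
15 32
27 29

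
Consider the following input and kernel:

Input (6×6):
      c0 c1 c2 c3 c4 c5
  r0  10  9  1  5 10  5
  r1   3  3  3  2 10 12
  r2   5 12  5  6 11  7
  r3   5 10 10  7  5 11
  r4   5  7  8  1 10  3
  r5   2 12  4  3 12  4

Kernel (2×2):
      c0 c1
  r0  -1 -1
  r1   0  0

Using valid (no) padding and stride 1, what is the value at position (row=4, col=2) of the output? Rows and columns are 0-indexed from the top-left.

-9

The receptive field on the input at this output position is [8 1 / 4 3]. Elementwise product with the kernel and sum: 8·-1 + 1·-1.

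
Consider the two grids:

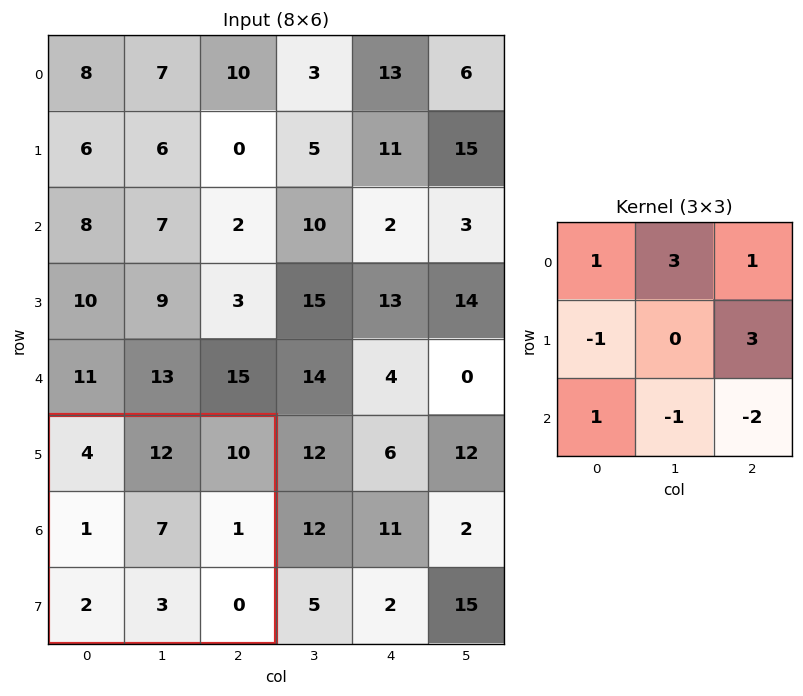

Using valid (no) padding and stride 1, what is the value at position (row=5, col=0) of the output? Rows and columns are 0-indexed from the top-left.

51

The receptive field on the input at this output position is [4 12 10 / 1 7 1 / 2 3 0]. Elementwise product with the kernel and sum: 4·1 + 12·3 + 10·1 + 1·-1 + 1·3 + 2·1 + 3·-1 + 0·-2.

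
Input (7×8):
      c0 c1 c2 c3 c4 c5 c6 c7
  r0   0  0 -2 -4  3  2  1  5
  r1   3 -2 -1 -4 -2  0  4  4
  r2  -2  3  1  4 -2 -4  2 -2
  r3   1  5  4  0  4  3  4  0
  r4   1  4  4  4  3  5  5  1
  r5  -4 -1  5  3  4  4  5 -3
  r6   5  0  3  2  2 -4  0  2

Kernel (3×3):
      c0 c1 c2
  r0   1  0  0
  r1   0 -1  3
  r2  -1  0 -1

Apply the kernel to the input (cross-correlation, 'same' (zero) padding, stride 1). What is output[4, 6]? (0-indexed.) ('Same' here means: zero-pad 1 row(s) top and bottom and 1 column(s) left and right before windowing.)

The receptive field on the zero-padded input at this output position is [3 4 0 / 5 5 1 / 4 5 -3]. Elementwise product with the kernel and sum: 3·1 + 5·-1 + 1·3 + 4·-1 + -3·-1.

0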